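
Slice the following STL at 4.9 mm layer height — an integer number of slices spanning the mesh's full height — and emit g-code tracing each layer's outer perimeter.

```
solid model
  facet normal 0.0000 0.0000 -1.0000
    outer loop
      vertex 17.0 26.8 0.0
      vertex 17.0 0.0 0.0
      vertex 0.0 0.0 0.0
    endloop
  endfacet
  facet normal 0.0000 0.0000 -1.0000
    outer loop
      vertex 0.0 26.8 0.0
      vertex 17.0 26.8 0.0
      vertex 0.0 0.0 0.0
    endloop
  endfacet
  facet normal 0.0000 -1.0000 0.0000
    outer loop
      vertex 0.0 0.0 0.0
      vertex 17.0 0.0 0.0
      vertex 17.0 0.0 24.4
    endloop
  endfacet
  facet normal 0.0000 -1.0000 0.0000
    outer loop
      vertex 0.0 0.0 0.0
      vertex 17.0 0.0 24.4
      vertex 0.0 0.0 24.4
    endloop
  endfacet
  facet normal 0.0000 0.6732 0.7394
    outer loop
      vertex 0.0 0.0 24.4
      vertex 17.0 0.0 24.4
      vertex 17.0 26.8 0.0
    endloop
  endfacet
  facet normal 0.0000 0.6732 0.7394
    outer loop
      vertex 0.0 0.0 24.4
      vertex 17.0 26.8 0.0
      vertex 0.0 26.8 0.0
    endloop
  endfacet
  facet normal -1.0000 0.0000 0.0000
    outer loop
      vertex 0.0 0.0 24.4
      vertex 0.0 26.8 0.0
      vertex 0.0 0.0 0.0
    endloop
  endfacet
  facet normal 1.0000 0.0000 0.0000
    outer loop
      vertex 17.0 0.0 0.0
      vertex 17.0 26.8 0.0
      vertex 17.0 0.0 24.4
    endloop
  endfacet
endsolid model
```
; perimeter-only toolpath
G21 ; units = mm
G90 ; absolute positioning
G28 ; home
; layer 1
G0 Z4.9
G0 X0.0 Y0.0
G1 X17.0 Y0.0
G1 X17.0 Y21.4
G1 X0.0 Y21.4
G1 X0.0 Y0.0
; layer 2
G0 Z9.8
G0 X0.0 Y0.0
G1 X17.0 Y0.0
G1 X17.0 Y16.1
G1 X0.0 Y16.1
G1 X0.0 Y0.0
; layer 3
G0 Z14.6
G0 X0.0 Y0.0
G1 X17.0 Y0.0
G1 X17.0 Y10.7
G1 X0.0 Y10.7
G1 X0.0 Y0.0
; layer 4
G0 Z19.5
G0 X0.0 Y0.0
G1 X17.0 Y0.0
G1 X17.0 Y5.4
G1 X0.0 Y5.4
G1 X0.0 Y0.0
M2 ; end

The solid is a wedge (ramp): 17 × 26.8 mm base, rising to 24.4 mm along the y=0 edge and sloping linearly to z=0 at y=26.8. Slicing at Δz = 4.9 mm — 5 equal slices spanning the solid's height, so layer i sits at z = i·h/5 — gives 4 non-empty perimeters. Each is a 4-segment closed polygon; G0 lifts to the layer z and rapids to the start vertex, then G1 traces the edges. The cross-section shrinks linearly with z (the slice at the apex is degenerate and omitted).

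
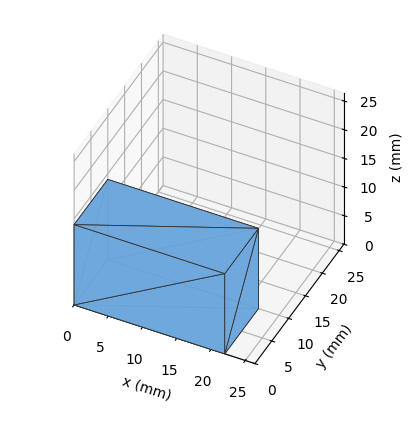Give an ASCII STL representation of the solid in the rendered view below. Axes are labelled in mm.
Reading the render: the shape is a rectangular box, roughly 22 × 10 mm footprint and 14 mm tall (dimensions read to the nearest mm from the axis ticks). For the STL, each face is triangulated and given an outward normal.

solid part
  facet normal 0.0000 0.0000 -1.0000
    outer loop
      vertex 22.000 10.000 0.000
      vertex 22.000 0.000 0.000
      vertex 0.000 0.000 0.000
    endloop
  endfacet
  facet normal 0.0000 0.0000 -1.0000
    outer loop
      vertex 0.000 10.000 0.000
      vertex 22.000 10.000 0.000
      vertex 0.000 0.000 0.000
    endloop
  endfacet
  facet normal 0.0000 0.0000 1.0000
    outer loop
      vertex 0.000 0.000 14.000
      vertex 22.000 0.000 14.000
      vertex 22.000 10.000 14.000
    endloop
  endfacet
  facet normal 0.0000 0.0000 1.0000
    outer loop
      vertex 0.000 0.000 14.000
      vertex 22.000 10.000 14.000
      vertex 0.000 10.000 14.000
    endloop
  endfacet
  facet normal 0.0000 -1.0000 0.0000
    outer loop
      vertex 0.000 0.000 0.000
      vertex 22.000 0.000 0.000
      vertex 22.000 0.000 14.000
    endloop
  endfacet
  facet normal 0.0000 -1.0000 0.0000
    outer loop
      vertex 0.000 0.000 0.000
      vertex 22.000 0.000 14.000
      vertex 0.000 0.000 14.000
    endloop
  endfacet
  facet normal 0.0000 1.0000 0.0000
    outer loop
      vertex 22.000 10.000 14.000
      vertex 22.000 10.000 0.000
      vertex 0.000 10.000 0.000
    endloop
  endfacet
  facet normal 0.0000 1.0000 0.0000
    outer loop
      vertex 0.000 10.000 14.000
      vertex 22.000 10.000 14.000
      vertex 0.000 10.000 0.000
    endloop
  endfacet
  facet normal -1.0000 0.0000 0.0000
    outer loop
      vertex 0.000 10.000 14.000
      vertex 0.000 10.000 0.000
      vertex 0.000 0.000 0.000
    endloop
  endfacet
  facet normal -1.0000 0.0000 0.0000
    outer loop
      vertex 0.000 0.000 14.000
      vertex 0.000 10.000 14.000
      vertex 0.000 0.000 0.000
    endloop
  endfacet
  facet normal 1.0000 0.0000 0.0000
    outer loop
      vertex 22.000 0.000 0.000
      vertex 22.000 10.000 0.000
      vertex 22.000 10.000 14.000
    endloop
  endfacet
  facet normal 1.0000 0.0000 0.0000
    outer loop
      vertex 22.000 0.000 0.000
      vertex 22.000 10.000 14.000
      vertex 22.000 0.000 14.000
    endloop
  endfacet
endsolid part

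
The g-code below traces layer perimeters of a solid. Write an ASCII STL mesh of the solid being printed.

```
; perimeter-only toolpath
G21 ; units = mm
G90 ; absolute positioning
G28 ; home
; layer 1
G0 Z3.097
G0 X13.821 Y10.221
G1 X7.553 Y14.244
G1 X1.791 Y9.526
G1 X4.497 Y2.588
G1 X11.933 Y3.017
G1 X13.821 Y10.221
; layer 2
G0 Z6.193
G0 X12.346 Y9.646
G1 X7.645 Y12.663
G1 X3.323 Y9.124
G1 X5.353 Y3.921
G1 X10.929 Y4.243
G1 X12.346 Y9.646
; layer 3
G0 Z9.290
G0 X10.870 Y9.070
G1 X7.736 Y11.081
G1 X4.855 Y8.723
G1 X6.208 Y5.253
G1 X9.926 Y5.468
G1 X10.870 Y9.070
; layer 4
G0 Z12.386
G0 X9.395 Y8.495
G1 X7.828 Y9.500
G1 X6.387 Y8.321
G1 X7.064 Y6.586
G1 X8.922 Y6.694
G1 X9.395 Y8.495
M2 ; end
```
solid part
  facet normal 0.0000 0.0000 -1.0000
    outer loop
      vertex 0.259 9.928 0.000
      vertex 7.462 15.825 0.000
      vertex 15.297 10.797 0.000
    endloop
  endfacet
  facet normal 0.0000 0.0000 -1.0000
    outer loop
      vertex 3.642 1.255 0.000
      vertex 0.259 9.928 0.000
      vertex 15.297 10.797 0.000
    endloop
  endfacet
  facet normal 0.0000 0.0000 -1.0000
    outer loop
      vertex 12.936 1.792 0.000
      vertex 3.642 1.255 0.000
      vertex 15.297 10.797 0.000
    endloop
  endfacet
  facet normal 0.4991 0.7777 0.3824
    outer loop
      vertex 15.297 10.797 0.000
      vertex 7.462 15.825 0.000
      vertex 7.919 7.919 15.483
    endloop
  endfacet
  facet normal -0.5853 0.7150 0.3824
    outer loop
      vertex 7.462 15.825 0.000
      vertex 0.259 9.928 0.000
      vertex 7.919 7.919 15.483
    endloop
  endfacet
  facet normal -0.8609 -0.3358 0.3823
    outer loop
      vertex 0.259 9.928 0.000
      vertex 3.642 1.255 0.000
      vertex 7.919 7.919 15.483
    endloop
  endfacet
  facet normal 0.0533 -0.9225 0.3823
    outer loop
      vertex 3.642 1.255 0.000
      vertex 12.936 1.792 0.000
      vertex 7.919 7.919 15.483
    endloop
  endfacet
  facet normal 0.8938 -0.2343 0.3824
    outer loop
      vertex 12.936 1.792 0.000
      vertex 15.297 10.797 0.000
      vertex 7.919 7.919 15.483
    endloop
  endfacet
endsolid part

The G0 Z moves step by Δz≈3.097 mm. The G1 loops shrink linearly with z, so the solid tapers from its base footprint up to z≈15.5. Closing with a flat bottom cap and the tapered top and triangulating gives 8 facets — a regular 5-sided pyramid, base circumscribed radius ≈ 7.92 mm, apex at z ≈ 15.5 mm.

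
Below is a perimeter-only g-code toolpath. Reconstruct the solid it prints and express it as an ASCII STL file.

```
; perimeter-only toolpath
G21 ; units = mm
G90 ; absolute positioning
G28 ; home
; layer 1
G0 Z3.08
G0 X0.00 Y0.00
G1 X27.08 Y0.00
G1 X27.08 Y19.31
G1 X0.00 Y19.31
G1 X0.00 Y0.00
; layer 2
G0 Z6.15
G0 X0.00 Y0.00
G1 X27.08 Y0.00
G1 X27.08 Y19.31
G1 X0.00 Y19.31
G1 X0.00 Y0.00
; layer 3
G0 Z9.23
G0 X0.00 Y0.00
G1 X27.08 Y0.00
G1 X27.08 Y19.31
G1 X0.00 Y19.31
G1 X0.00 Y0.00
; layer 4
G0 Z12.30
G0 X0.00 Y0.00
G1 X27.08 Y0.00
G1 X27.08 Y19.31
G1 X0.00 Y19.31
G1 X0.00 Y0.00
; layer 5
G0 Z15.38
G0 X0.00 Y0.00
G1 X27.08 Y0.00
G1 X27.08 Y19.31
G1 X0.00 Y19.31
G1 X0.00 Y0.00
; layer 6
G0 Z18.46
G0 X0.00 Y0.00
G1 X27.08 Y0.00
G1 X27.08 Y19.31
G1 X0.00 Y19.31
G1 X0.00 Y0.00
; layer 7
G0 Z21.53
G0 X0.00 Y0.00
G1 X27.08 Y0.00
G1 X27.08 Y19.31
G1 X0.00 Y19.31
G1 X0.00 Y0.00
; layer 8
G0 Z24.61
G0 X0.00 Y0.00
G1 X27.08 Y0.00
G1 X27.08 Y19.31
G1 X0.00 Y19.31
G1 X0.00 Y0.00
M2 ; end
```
solid part
  facet normal 0.0000 0.0000 -1.0000
    outer loop
      vertex 27.08 19.31 0.00
      vertex 27.08 0.00 0.00
      vertex 0.00 0.00 0.00
    endloop
  endfacet
  facet normal 0.0000 0.0000 -1.0000
    outer loop
      vertex 0.00 19.31 0.00
      vertex 27.08 19.31 0.00
      vertex 0.00 0.00 0.00
    endloop
  endfacet
  facet normal 0.0000 0.0000 1.0000
    outer loop
      vertex 0.00 0.00 24.61
      vertex 27.08 0.00 24.61
      vertex 27.08 19.31 24.61
    endloop
  endfacet
  facet normal 0.0000 0.0000 1.0000
    outer loop
      vertex 0.00 0.00 24.61
      vertex 27.08 19.31 24.61
      vertex 0.00 19.31 24.61
    endloop
  endfacet
  facet normal 0.0000 -1.0000 0.0000
    outer loop
      vertex 0.00 0.00 0.00
      vertex 27.08 0.00 0.00
      vertex 27.08 0.00 24.61
    endloop
  endfacet
  facet normal 0.0000 -1.0000 0.0000
    outer loop
      vertex 0.00 0.00 0.00
      vertex 27.08 0.00 24.61
      vertex 0.00 0.00 24.61
    endloop
  endfacet
  facet normal 0.0000 1.0000 0.0000
    outer loop
      vertex 27.08 19.31 24.61
      vertex 27.08 19.31 0.00
      vertex 0.00 19.31 0.00
    endloop
  endfacet
  facet normal 0.0000 1.0000 0.0000
    outer loop
      vertex 0.00 19.31 24.61
      vertex 27.08 19.31 24.61
      vertex 0.00 19.31 0.00
    endloop
  endfacet
  facet normal -1.0000 0.0000 0.0000
    outer loop
      vertex 0.00 19.31 24.61
      vertex 0.00 19.31 0.00
      vertex 0.00 0.00 0.00
    endloop
  endfacet
  facet normal -1.0000 0.0000 0.0000
    outer loop
      vertex 0.00 0.00 24.61
      vertex 0.00 19.31 24.61
      vertex 0.00 0.00 0.00
    endloop
  endfacet
  facet normal 1.0000 0.0000 0.0000
    outer loop
      vertex 27.08 0.00 0.00
      vertex 27.08 19.31 0.00
      vertex 27.08 19.31 24.61
    endloop
  endfacet
  facet normal 1.0000 0.0000 0.0000
    outer loop
      vertex 27.08 0.00 0.00
      vertex 27.08 19.31 24.61
      vertex 27.08 0.00 24.61
    endloop
  endfacet
endsolid part

The G0 Z moves step by Δz≈3.08 mm. Every layer's G1 loop is the same polygon, so the solid is a straight extrusion of it from z=0 to z≈24.6. Closing with flat bottom and top caps and triangulating gives 12 facets — a rectangular box, roughly 27.1 × 19.3 mm footprint and 24.6 mm tall.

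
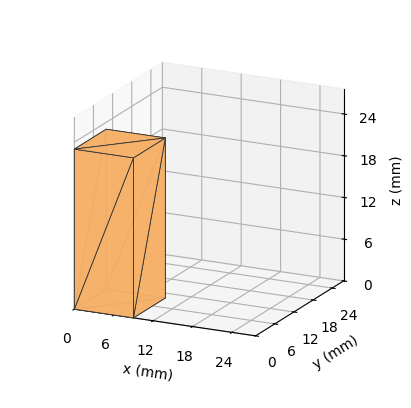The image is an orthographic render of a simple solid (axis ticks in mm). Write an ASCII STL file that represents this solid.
Reading the render: the shape is a rectangular box, roughly 9 × 10 mm footprint and 23 mm tall (dimensions read to the nearest mm from the axis ticks). For the STL, each face is triangulated and given an outward normal.

solid part
  facet normal 0.0000 0.0000 -1.0000
    outer loop
      vertex 9.0 10.0 0.0
      vertex 9.0 0.0 0.0
      vertex 0.0 0.0 0.0
    endloop
  endfacet
  facet normal 0.0000 0.0000 -1.0000
    outer loop
      vertex 0.0 10.0 0.0
      vertex 9.0 10.0 0.0
      vertex 0.0 0.0 0.0
    endloop
  endfacet
  facet normal 0.0000 0.0000 1.0000
    outer loop
      vertex 0.0 0.0 23.0
      vertex 9.0 0.0 23.0
      vertex 9.0 10.0 23.0
    endloop
  endfacet
  facet normal 0.0000 0.0000 1.0000
    outer loop
      vertex 0.0 0.0 23.0
      vertex 9.0 10.0 23.0
      vertex 0.0 10.0 23.0
    endloop
  endfacet
  facet normal 0.0000 -1.0000 0.0000
    outer loop
      vertex 0.0 0.0 0.0
      vertex 9.0 0.0 0.0
      vertex 9.0 0.0 23.0
    endloop
  endfacet
  facet normal 0.0000 -1.0000 0.0000
    outer loop
      vertex 0.0 0.0 0.0
      vertex 9.0 0.0 23.0
      vertex 0.0 0.0 23.0
    endloop
  endfacet
  facet normal 0.0000 1.0000 0.0000
    outer loop
      vertex 9.0 10.0 23.0
      vertex 9.0 10.0 0.0
      vertex 0.0 10.0 0.0
    endloop
  endfacet
  facet normal 0.0000 1.0000 0.0000
    outer loop
      vertex 0.0 10.0 23.0
      vertex 9.0 10.0 23.0
      vertex 0.0 10.0 0.0
    endloop
  endfacet
  facet normal -1.0000 0.0000 0.0000
    outer loop
      vertex 0.0 10.0 23.0
      vertex 0.0 10.0 0.0
      vertex 0.0 0.0 0.0
    endloop
  endfacet
  facet normal -1.0000 0.0000 0.0000
    outer loop
      vertex 0.0 0.0 23.0
      vertex 0.0 10.0 23.0
      vertex 0.0 0.0 0.0
    endloop
  endfacet
  facet normal 1.0000 0.0000 0.0000
    outer loop
      vertex 9.0 0.0 0.0
      vertex 9.0 10.0 0.0
      vertex 9.0 10.0 23.0
    endloop
  endfacet
  facet normal 1.0000 0.0000 0.0000
    outer loop
      vertex 9.0 0.0 0.0
      vertex 9.0 10.0 23.0
      vertex 9.0 0.0 23.0
    endloop
  endfacet
endsolid part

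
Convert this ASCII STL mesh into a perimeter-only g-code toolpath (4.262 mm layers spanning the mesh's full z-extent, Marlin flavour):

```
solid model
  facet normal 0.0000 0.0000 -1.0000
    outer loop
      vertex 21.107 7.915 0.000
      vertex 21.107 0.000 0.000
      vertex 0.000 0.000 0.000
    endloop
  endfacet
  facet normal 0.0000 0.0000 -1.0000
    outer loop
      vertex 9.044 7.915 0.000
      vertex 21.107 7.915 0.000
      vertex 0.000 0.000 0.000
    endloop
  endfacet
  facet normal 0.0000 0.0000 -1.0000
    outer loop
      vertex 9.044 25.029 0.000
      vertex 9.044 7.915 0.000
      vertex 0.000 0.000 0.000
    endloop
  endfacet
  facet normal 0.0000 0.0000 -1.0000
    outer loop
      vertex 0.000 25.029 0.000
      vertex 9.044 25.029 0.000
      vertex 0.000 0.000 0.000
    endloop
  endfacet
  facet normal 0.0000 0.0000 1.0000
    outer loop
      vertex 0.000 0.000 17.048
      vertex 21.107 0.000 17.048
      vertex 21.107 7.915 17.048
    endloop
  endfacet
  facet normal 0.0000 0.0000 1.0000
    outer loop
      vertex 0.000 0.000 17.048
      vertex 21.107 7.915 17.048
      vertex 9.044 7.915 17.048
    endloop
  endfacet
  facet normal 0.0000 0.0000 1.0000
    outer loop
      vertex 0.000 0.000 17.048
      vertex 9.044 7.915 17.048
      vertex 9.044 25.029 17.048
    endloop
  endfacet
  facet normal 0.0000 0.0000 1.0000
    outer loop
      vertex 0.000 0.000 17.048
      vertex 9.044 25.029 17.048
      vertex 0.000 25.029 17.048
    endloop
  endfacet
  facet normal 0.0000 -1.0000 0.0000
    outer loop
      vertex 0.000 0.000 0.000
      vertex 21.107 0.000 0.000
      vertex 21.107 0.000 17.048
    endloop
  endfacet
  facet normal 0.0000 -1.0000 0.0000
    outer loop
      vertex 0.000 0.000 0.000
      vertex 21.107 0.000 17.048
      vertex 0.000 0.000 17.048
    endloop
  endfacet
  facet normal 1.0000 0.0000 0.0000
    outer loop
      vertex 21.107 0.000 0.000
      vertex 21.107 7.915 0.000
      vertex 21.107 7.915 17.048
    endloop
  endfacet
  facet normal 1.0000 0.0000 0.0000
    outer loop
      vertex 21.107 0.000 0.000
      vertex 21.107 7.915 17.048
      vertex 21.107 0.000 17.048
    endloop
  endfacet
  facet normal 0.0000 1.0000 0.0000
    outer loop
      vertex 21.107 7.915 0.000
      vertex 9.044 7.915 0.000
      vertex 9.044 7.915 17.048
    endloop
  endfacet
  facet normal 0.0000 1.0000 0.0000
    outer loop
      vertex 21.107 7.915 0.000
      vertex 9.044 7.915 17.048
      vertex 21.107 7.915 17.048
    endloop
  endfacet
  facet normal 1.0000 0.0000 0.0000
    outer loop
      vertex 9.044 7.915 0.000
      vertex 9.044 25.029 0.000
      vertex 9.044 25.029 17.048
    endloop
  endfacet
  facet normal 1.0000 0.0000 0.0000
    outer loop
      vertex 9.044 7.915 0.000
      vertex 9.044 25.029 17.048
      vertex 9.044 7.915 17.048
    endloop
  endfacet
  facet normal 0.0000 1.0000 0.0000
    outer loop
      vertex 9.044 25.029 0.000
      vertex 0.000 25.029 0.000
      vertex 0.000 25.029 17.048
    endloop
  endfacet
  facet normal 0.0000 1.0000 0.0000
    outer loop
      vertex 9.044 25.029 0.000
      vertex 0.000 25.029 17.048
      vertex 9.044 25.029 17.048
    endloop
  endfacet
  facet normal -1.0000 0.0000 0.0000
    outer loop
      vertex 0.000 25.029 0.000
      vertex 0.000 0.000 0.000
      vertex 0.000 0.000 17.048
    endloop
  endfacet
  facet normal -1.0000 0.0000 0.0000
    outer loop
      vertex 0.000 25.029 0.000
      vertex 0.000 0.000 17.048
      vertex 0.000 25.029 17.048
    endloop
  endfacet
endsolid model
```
; perimeter-only toolpath
G21 ; units = mm
G90 ; absolute positioning
G28 ; home
; layer 1
G0 Z4.262
G0 X0.000 Y0.000
G1 X21.107 Y0.000
G1 X21.107 Y7.915
G1 X9.044 Y7.915
G1 X9.044 Y25.029
G1 X0.000 Y25.029
G1 X0.000 Y0.000
; layer 2
G0 Z8.524
G0 X0.000 Y0.000
G1 X21.107 Y0.000
G1 X21.107 Y7.915
G1 X9.044 Y7.915
G1 X9.044 Y25.029
G1 X0.000 Y25.029
G1 X0.000 Y0.000
; layer 3
G0 Z12.786
G0 X0.000 Y0.000
G1 X21.107 Y0.000
G1 X21.107 Y7.915
G1 X9.044 Y7.915
G1 X9.044 Y25.029
G1 X0.000 Y25.029
G1 X0.000 Y0.000
; layer 4
G0 Z17.048
G0 X0.000 Y0.000
G1 X21.107 Y0.000
G1 X21.107 Y7.915
G1 X9.044 Y7.915
G1 X9.044 Y25.029
G1 X0.000 Y25.029
G1 X0.000 Y0.000
M2 ; end

The solid is an L-shaped prism: outer 21.1 × 25 mm, arm thicknesses ≈ 7.92 mm (horizontal) and 9.04 mm (vertical), extruded 17 mm in z. Slicing at Δz = 4.262 mm — 4 equal slices spanning the solid's height, so layer i sits at z = i·h/4 — gives 4 non-empty perimeters. Each is a 6-segment closed polygon; G0 lifts to the layer z and rapids to the start vertex, then G1 traces the edges.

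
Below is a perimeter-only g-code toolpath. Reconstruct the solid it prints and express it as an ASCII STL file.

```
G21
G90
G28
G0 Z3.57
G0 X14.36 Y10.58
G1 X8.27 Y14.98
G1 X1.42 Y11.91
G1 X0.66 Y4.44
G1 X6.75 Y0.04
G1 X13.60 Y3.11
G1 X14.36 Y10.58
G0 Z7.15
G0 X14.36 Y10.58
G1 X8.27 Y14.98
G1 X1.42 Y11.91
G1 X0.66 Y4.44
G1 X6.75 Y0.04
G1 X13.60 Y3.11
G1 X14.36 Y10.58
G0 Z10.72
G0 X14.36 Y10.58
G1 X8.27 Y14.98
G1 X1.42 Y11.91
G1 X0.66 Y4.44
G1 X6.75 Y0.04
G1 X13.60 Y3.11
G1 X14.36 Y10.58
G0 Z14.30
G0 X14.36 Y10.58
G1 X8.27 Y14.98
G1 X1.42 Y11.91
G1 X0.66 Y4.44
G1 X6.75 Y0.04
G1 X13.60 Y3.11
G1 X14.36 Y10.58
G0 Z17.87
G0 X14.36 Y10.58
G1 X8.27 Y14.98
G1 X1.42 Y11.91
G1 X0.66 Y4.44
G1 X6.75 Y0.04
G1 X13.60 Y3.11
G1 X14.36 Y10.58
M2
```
solid part
  facet normal 0.0000 0.0000 -1.0000
    outer loop
      vertex 1.42 11.91 0.00
      vertex 8.27 14.98 0.00
      vertex 14.36 10.58 0.00
    endloop
  endfacet
  facet normal 0.0000 0.0000 -1.0000
    outer loop
      vertex 0.66 4.44 0.00
      vertex 1.42 11.91 0.00
      vertex 14.36 10.58 0.00
    endloop
  endfacet
  facet normal 0.0000 0.0000 -1.0000
    outer loop
      vertex 6.75 0.04 0.00
      vertex 0.66 4.44 0.00
      vertex 14.36 10.58 0.00
    endloop
  endfacet
  facet normal 0.0000 0.0000 -1.0000
    outer loop
      vertex 13.60 3.11 0.00
      vertex 6.75 0.04 0.00
      vertex 14.36 10.58 0.00
    endloop
  endfacet
  facet normal 0.0000 0.0000 1.0000
    outer loop
      vertex 14.36 10.58 17.87
      vertex 8.27 14.98 17.87
      vertex 1.42 11.91 17.87
    endloop
  endfacet
  facet normal 0.0000 0.0000 1.0000
    outer loop
      vertex 14.36 10.58 17.87
      vertex 1.42 11.91 17.87
      vertex 0.66 4.44 17.87
    endloop
  endfacet
  facet normal 0.0000 0.0000 1.0000
    outer loop
      vertex 14.36 10.58 17.87
      vertex 0.66 4.44 17.87
      vertex 6.75 0.04 17.87
    endloop
  endfacet
  facet normal 0.0000 0.0000 1.0000
    outer loop
      vertex 14.36 10.58 17.87
      vertex 6.75 0.04 17.87
      vertex 13.60 3.11 17.87
    endloop
  endfacet
  facet normal 0.5856 0.8106 0.0000
    outer loop
      vertex 14.36 10.58 0.00
      vertex 8.27 14.98 0.00
      vertex 8.27 14.98 17.87
    endloop
  endfacet
  facet normal 0.5856 0.8106 0.0000
    outer loop
      vertex 14.36 10.58 0.00
      vertex 8.27 14.98 17.87
      vertex 14.36 10.58 17.87
    endloop
  endfacet
  facet normal -0.4090 0.9125 0.0000
    outer loop
      vertex 8.27 14.98 0.00
      vertex 1.42 11.91 0.00
      vertex 1.42 11.91 17.87
    endloop
  endfacet
  facet normal -0.4090 0.9125 0.0000
    outer loop
      vertex 8.27 14.98 0.00
      vertex 1.42 11.91 17.87
      vertex 8.27 14.98 17.87
    endloop
  endfacet
  facet normal -0.9949 0.1012 0.0000
    outer loop
      vertex 1.42 11.91 0.00
      vertex 0.66 4.44 0.00
      vertex 0.66 4.44 17.87
    endloop
  endfacet
  facet normal -0.9949 0.1012 0.0000
    outer loop
      vertex 1.42 11.91 0.00
      vertex 0.66 4.44 17.87
      vertex 1.42 11.91 17.87
    endloop
  endfacet
  facet normal -0.5856 -0.8106 0.0000
    outer loop
      vertex 0.66 4.44 0.00
      vertex 6.75 0.04 0.00
      vertex 6.75 0.04 17.87
    endloop
  endfacet
  facet normal -0.5856 -0.8106 0.0000
    outer loop
      vertex 0.66 4.44 0.00
      vertex 6.75 0.04 17.87
      vertex 0.66 4.44 17.87
    endloop
  endfacet
  facet normal 0.4090 -0.9125 0.0000
    outer loop
      vertex 6.75 0.04 0.00
      vertex 13.60 3.11 0.00
      vertex 13.60 3.11 17.87
    endloop
  endfacet
  facet normal 0.4090 -0.9125 0.0000
    outer loop
      vertex 6.75 0.04 0.00
      vertex 13.60 3.11 17.87
      vertex 6.75 0.04 17.87
    endloop
  endfacet
  facet normal 0.9949 -0.1012 0.0000
    outer loop
      vertex 13.60 3.11 0.00
      vertex 14.36 10.58 0.00
      vertex 14.36 10.58 17.87
    endloop
  endfacet
  facet normal 0.9949 -0.1012 0.0000
    outer loop
      vertex 13.60 3.11 0.00
      vertex 14.36 10.58 17.87
      vertex 13.60 3.11 17.87
    endloop
  endfacet
endsolid part

The G0 Z moves step by Δz≈3.57 mm. Every layer's G1 loop is the same polygon, so the solid is a straight extrusion of it from z=0 to z≈17.9. Closing with flat bottom and top caps and triangulating gives 20 facets — a regular 6-sided prism (a cylinder approximated with 6 flat sides), circumscribed radius ≈ 7.51 mm, height ≈ 17.9 mm.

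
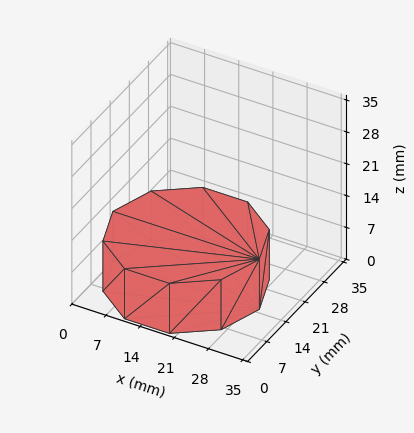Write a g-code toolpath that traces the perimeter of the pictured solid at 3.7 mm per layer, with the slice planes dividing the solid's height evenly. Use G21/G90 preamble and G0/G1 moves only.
Reading the render: the shape is a regular 10-sided prism (a cylinder approximated with 10 flat sides), circumscribed radius ≈ 15 mm, height ≈ 11 mm (dimensions read to the nearest mm from the axis ticks). For the g-code, the solid's height is divided into equal slices at the stated Δz and each level perimeter traced with G1 moves after a G0 lift.

; perimeter-only toolpath
G21 ; units = mm
G90 ; absolute positioning
G28 ; home
; layer 1
G0 Z3.7
G0 X30.0 Y15.0
G1 X27.1 Y23.8
G1 X19.6 Y29.3
G1 X10.4 Y29.3
G1 X2.9 Y23.8
G1 X0.0 Y15.0
G1 X2.9 Y6.2
G1 X10.4 Y0.7
G1 X19.6 Y0.7
G1 X27.1 Y6.2
G1 X30.0 Y15.0
; layer 2
G0 Z7.3
G0 X30.0 Y15.0
G1 X27.1 Y23.8
G1 X19.6 Y29.3
G1 X10.4 Y29.3
G1 X2.9 Y23.8
G1 X0.0 Y15.0
G1 X2.9 Y6.2
G1 X10.4 Y0.7
G1 X19.6 Y0.7
G1 X27.1 Y6.2
G1 X30.0 Y15.0
; layer 3
G0 Z11.0
G0 X30.0 Y15.0
G1 X27.1 Y23.8
G1 X19.6 Y29.3
G1 X10.4 Y29.3
G1 X2.9 Y23.8
G1 X0.0 Y15.0
G1 X2.9 Y6.2
G1 X10.4 Y0.7
G1 X19.6 Y0.7
G1 X27.1 Y6.2
G1 X30.0 Y15.0
M2 ; end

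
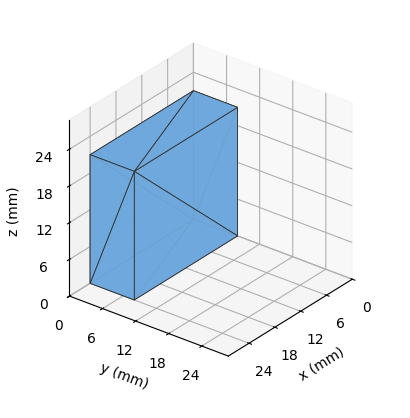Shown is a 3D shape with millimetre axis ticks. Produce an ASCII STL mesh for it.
Reading the render: the shape is a rectangular box, roughly 24 × 8 mm footprint and 21 mm tall (dimensions read to the nearest mm from the axis ticks). For the STL, each face is triangulated and given an outward normal.

solid part
  facet normal 0.0000 0.0000 -1.0000
    outer loop
      vertex 24.00 8.00 0.00
      vertex 24.00 0.00 0.00
      vertex 0.00 0.00 0.00
    endloop
  endfacet
  facet normal 0.0000 0.0000 -1.0000
    outer loop
      vertex 0.00 8.00 0.00
      vertex 24.00 8.00 0.00
      vertex 0.00 0.00 0.00
    endloop
  endfacet
  facet normal 0.0000 0.0000 1.0000
    outer loop
      vertex 0.00 0.00 21.00
      vertex 24.00 0.00 21.00
      vertex 24.00 8.00 21.00
    endloop
  endfacet
  facet normal 0.0000 0.0000 1.0000
    outer loop
      vertex 0.00 0.00 21.00
      vertex 24.00 8.00 21.00
      vertex 0.00 8.00 21.00
    endloop
  endfacet
  facet normal 0.0000 -1.0000 0.0000
    outer loop
      vertex 0.00 0.00 0.00
      vertex 24.00 0.00 0.00
      vertex 24.00 0.00 21.00
    endloop
  endfacet
  facet normal 0.0000 -1.0000 0.0000
    outer loop
      vertex 0.00 0.00 0.00
      vertex 24.00 0.00 21.00
      vertex 0.00 0.00 21.00
    endloop
  endfacet
  facet normal 0.0000 1.0000 0.0000
    outer loop
      vertex 24.00 8.00 21.00
      vertex 24.00 8.00 0.00
      vertex 0.00 8.00 0.00
    endloop
  endfacet
  facet normal 0.0000 1.0000 0.0000
    outer loop
      vertex 0.00 8.00 21.00
      vertex 24.00 8.00 21.00
      vertex 0.00 8.00 0.00
    endloop
  endfacet
  facet normal -1.0000 0.0000 0.0000
    outer loop
      vertex 0.00 8.00 21.00
      vertex 0.00 8.00 0.00
      vertex 0.00 0.00 0.00
    endloop
  endfacet
  facet normal -1.0000 0.0000 0.0000
    outer loop
      vertex 0.00 0.00 21.00
      vertex 0.00 8.00 21.00
      vertex 0.00 0.00 0.00
    endloop
  endfacet
  facet normal 1.0000 0.0000 0.0000
    outer loop
      vertex 24.00 0.00 0.00
      vertex 24.00 8.00 0.00
      vertex 24.00 8.00 21.00
    endloop
  endfacet
  facet normal 1.0000 0.0000 0.0000
    outer loop
      vertex 24.00 0.00 0.00
      vertex 24.00 8.00 21.00
      vertex 24.00 0.00 21.00
    endloop
  endfacet
endsolid part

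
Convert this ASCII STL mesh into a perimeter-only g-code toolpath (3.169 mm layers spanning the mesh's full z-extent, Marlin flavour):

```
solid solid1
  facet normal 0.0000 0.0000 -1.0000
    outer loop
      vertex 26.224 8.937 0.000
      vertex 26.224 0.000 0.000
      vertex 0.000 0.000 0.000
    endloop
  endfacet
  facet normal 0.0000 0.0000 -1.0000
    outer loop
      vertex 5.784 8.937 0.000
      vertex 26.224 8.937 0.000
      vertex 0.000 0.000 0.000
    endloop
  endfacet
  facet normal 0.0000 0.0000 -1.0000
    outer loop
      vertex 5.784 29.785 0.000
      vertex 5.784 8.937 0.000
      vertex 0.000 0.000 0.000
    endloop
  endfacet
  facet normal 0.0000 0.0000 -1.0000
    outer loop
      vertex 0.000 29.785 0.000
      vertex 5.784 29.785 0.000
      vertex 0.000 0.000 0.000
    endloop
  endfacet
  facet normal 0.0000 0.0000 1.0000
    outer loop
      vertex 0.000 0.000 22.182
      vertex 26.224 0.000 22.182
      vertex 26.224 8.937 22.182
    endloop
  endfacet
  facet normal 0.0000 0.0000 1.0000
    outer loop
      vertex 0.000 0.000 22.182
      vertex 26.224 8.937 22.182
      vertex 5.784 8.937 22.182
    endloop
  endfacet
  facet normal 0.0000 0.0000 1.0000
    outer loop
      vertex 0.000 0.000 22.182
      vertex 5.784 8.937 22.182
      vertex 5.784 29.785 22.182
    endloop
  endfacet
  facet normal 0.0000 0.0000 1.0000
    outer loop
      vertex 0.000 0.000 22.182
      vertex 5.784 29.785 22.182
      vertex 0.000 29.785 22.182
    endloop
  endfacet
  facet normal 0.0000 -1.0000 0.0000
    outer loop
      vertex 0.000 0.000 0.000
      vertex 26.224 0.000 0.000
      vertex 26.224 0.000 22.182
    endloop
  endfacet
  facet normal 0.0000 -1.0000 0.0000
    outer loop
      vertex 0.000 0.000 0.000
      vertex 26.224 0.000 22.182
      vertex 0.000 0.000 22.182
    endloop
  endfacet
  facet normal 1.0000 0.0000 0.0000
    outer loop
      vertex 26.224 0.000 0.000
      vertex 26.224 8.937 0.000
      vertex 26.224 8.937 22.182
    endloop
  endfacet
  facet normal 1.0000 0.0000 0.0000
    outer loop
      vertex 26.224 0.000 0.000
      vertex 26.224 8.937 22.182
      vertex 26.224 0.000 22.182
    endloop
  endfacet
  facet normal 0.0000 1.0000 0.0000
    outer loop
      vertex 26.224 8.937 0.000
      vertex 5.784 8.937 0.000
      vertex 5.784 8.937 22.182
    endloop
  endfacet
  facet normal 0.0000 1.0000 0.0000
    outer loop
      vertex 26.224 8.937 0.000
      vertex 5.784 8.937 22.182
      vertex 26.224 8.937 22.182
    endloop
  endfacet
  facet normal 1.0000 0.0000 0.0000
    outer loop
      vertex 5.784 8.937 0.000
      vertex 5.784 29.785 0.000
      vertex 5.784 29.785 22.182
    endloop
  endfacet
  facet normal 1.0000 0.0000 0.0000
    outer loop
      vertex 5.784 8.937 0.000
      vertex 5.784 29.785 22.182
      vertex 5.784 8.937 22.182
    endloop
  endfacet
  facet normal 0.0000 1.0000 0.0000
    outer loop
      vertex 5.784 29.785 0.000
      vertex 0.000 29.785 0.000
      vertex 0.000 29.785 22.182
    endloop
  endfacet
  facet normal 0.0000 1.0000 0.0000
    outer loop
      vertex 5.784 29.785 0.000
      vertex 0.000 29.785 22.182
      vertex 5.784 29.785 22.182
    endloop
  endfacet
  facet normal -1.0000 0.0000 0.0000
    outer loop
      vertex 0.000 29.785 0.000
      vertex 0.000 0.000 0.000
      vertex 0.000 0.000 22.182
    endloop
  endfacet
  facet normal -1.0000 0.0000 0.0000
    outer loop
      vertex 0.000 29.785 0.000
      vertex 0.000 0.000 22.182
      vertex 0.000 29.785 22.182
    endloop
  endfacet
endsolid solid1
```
; perimeter-only toolpath
G21 ; units = mm
G90 ; absolute positioning
G28 ; home
; layer 1
G0 Z3.169
G0 X0.000 Y0.000
G1 X26.224 Y0.000
G1 X26.224 Y8.937
G1 X5.784 Y8.937
G1 X5.784 Y29.785
G1 X0.000 Y29.785
G1 X0.000 Y0.000
; layer 2
G0 Z6.338
G0 X0.000 Y0.000
G1 X26.224 Y0.000
G1 X26.224 Y8.937
G1 X5.784 Y8.937
G1 X5.784 Y29.785
G1 X0.000 Y29.785
G1 X0.000 Y0.000
; layer 3
G0 Z9.507
G0 X0.000 Y0.000
G1 X26.224 Y0.000
G1 X26.224 Y8.937
G1 X5.784 Y8.937
G1 X5.784 Y29.785
G1 X0.000 Y29.785
G1 X0.000 Y0.000
; layer 4
G0 Z12.675
G0 X0.000 Y0.000
G1 X26.224 Y0.000
G1 X26.224 Y8.937
G1 X5.784 Y8.937
G1 X5.784 Y29.785
G1 X0.000 Y29.785
G1 X0.000 Y0.000
; layer 5
G0 Z15.844
G0 X0.000 Y0.000
G1 X26.224 Y0.000
G1 X26.224 Y8.937
G1 X5.784 Y8.937
G1 X5.784 Y29.785
G1 X0.000 Y29.785
G1 X0.000 Y0.000
; layer 6
G0 Z19.013
G0 X0.000 Y0.000
G1 X26.224 Y0.000
G1 X26.224 Y8.937
G1 X5.784 Y8.937
G1 X5.784 Y29.785
G1 X0.000 Y29.785
G1 X0.000 Y0.000
; layer 7
G0 Z22.182
G0 X0.000 Y0.000
G1 X26.224 Y0.000
G1 X26.224 Y8.937
G1 X5.784 Y8.937
G1 X5.784 Y29.785
G1 X0.000 Y29.785
G1 X0.000 Y0.000
M2 ; end

The solid is an L-shaped prism: outer 26.2 × 29.8 mm, arm thicknesses ≈ 8.94 mm (horizontal) and 5.78 mm (vertical), extruded 22.2 mm in z. Slicing at Δz = 3.169 mm — 7 equal slices spanning the solid's height, so layer i sits at z = i·h/7 — gives 7 non-empty perimeters. Each is a 6-segment closed polygon; G0 lifts to the layer z and rapids to the start vertex, then G1 traces the edges.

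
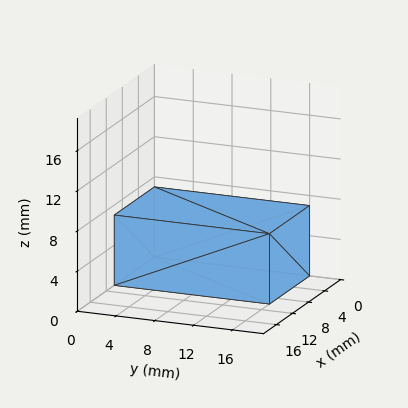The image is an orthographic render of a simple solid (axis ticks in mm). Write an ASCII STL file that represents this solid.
Reading the render: the shape is a rectangular box, roughly 10 × 16 mm footprint and 7 mm tall (dimensions read to the nearest mm from the axis ticks). For the STL, each face is triangulated and given an outward normal.

solid part
  facet normal 0.0000 0.0000 -1.0000
    outer loop
      vertex 10.00 16.00 0.00
      vertex 10.00 0.00 0.00
      vertex 0.00 0.00 0.00
    endloop
  endfacet
  facet normal 0.0000 0.0000 -1.0000
    outer loop
      vertex 0.00 16.00 0.00
      vertex 10.00 16.00 0.00
      vertex 0.00 0.00 0.00
    endloop
  endfacet
  facet normal 0.0000 0.0000 1.0000
    outer loop
      vertex 0.00 0.00 7.00
      vertex 10.00 0.00 7.00
      vertex 10.00 16.00 7.00
    endloop
  endfacet
  facet normal 0.0000 0.0000 1.0000
    outer loop
      vertex 0.00 0.00 7.00
      vertex 10.00 16.00 7.00
      vertex 0.00 16.00 7.00
    endloop
  endfacet
  facet normal 0.0000 -1.0000 0.0000
    outer loop
      vertex 0.00 0.00 0.00
      vertex 10.00 0.00 0.00
      vertex 10.00 0.00 7.00
    endloop
  endfacet
  facet normal 0.0000 -1.0000 0.0000
    outer loop
      vertex 0.00 0.00 0.00
      vertex 10.00 0.00 7.00
      vertex 0.00 0.00 7.00
    endloop
  endfacet
  facet normal 0.0000 1.0000 0.0000
    outer loop
      vertex 10.00 16.00 7.00
      vertex 10.00 16.00 0.00
      vertex 0.00 16.00 0.00
    endloop
  endfacet
  facet normal 0.0000 1.0000 0.0000
    outer loop
      vertex 0.00 16.00 7.00
      vertex 10.00 16.00 7.00
      vertex 0.00 16.00 0.00
    endloop
  endfacet
  facet normal -1.0000 0.0000 0.0000
    outer loop
      vertex 0.00 16.00 7.00
      vertex 0.00 16.00 0.00
      vertex 0.00 0.00 0.00
    endloop
  endfacet
  facet normal -1.0000 0.0000 0.0000
    outer loop
      vertex 0.00 0.00 7.00
      vertex 0.00 16.00 7.00
      vertex 0.00 0.00 0.00
    endloop
  endfacet
  facet normal 1.0000 0.0000 0.0000
    outer loop
      vertex 10.00 0.00 0.00
      vertex 10.00 16.00 0.00
      vertex 10.00 16.00 7.00
    endloop
  endfacet
  facet normal 1.0000 0.0000 0.0000
    outer loop
      vertex 10.00 0.00 0.00
      vertex 10.00 16.00 7.00
      vertex 10.00 0.00 7.00
    endloop
  endfacet
endsolid part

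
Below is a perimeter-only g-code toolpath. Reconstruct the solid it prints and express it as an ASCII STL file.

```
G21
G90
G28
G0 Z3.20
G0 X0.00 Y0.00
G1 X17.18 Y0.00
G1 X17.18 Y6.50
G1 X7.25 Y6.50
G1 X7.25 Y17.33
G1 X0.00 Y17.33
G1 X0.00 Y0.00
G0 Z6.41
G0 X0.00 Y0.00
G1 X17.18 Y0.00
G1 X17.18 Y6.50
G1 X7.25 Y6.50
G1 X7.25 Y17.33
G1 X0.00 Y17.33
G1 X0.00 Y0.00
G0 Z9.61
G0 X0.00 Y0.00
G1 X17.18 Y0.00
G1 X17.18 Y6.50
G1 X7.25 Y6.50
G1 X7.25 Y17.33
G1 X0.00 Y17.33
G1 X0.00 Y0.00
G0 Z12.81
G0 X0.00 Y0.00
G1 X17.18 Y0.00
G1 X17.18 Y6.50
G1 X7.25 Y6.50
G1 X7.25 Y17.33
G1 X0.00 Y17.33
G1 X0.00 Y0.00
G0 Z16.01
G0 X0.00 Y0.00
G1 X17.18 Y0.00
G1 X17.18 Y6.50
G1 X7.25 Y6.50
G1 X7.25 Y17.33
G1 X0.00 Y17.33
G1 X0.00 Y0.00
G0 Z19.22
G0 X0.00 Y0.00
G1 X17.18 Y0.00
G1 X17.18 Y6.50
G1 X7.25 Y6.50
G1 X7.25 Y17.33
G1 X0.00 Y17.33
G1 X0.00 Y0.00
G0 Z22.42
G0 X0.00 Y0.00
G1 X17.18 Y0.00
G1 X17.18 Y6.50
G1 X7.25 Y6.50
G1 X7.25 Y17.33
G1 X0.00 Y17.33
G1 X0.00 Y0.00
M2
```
solid part
  facet normal 0.0000 0.0000 -1.0000
    outer loop
      vertex 17.18 6.50 0.00
      vertex 17.18 0.00 0.00
      vertex 0.00 0.00 0.00
    endloop
  endfacet
  facet normal 0.0000 0.0000 -1.0000
    outer loop
      vertex 7.25 6.50 0.00
      vertex 17.18 6.50 0.00
      vertex 0.00 0.00 0.00
    endloop
  endfacet
  facet normal 0.0000 0.0000 -1.0000
    outer loop
      vertex 7.25 17.33 0.00
      vertex 7.25 6.50 0.00
      vertex 0.00 0.00 0.00
    endloop
  endfacet
  facet normal 0.0000 0.0000 -1.0000
    outer loop
      vertex 0.00 17.33 0.00
      vertex 7.25 17.33 0.00
      vertex 0.00 0.00 0.00
    endloop
  endfacet
  facet normal 0.0000 0.0000 1.0000
    outer loop
      vertex 0.00 0.00 22.42
      vertex 17.18 0.00 22.42
      vertex 17.18 6.50 22.42
    endloop
  endfacet
  facet normal 0.0000 0.0000 1.0000
    outer loop
      vertex 0.00 0.00 22.42
      vertex 17.18 6.50 22.42
      vertex 7.25 6.50 22.42
    endloop
  endfacet
  facet normal 0.0000 0.0000 1.0000
    outer loop
      vertex 0.00 0.00 22.42
      vertex 7.25 6.50 22.42
      vertex 7.25 17.33 22.42
    endloop
  endfacet
  facet normal 0.0000 0.0000 1.0000
    outer loop
      vertex 0.00 0.00 22.42
      vertex 7.25 17.33 22.42
      vertex 0.00 17.33 22.42
    endloop
  endfacet
  facet normal 0.0000 -1.0000 0.0000
    outer loop
      vertex 0.00 0.00 0.00
      vertex 17.18 0.00 0.00
      vertex 17.18 0.00 22.42
    endloop
  endfacet
  facet normal 0.0000 -1.0000 0.0000
    outer loop
      vertex 0.00 0.00 0.00
      vertex 17.18 0.00 22.42
      vertex 0.00 0.00 22.42
    endloop
  endfacet
  facet normal 1.0000 0.0000 0.0000
    outer loop
      vertex 17.18 0.00 0.00
      vertex 17.18 6.50 0.00
      vertex 17.18 6.50 22.42
    endloop
  endfacet
  facet normal 1.0000 0.0000 0.0000
    outer loop
      vertex 17.18 0.00 0.00
      vertex 17.18 6.50 22.42
      vertex 17.18 0.00 22.42
    endloop
  endfacet
  facet normal 0.0000 1.0000 0.0000
    outer loop
      vertex 17.18 6.50 0.00
      vertex 7.25 6.50 0.00
      vertex 7.25 6.50 22.42
    endloop
  endfacet
  facet normal 0.0000 1.0000 0.0000
    outer loop
      vertex 17.18 6.50 0.00
      vertex 7.25 6.50 22.42
      vertex 17.18 6.50 22.42
    endloop
  endfacet
  facet normal 1.0000 0.0000 0.0000
    outer loop
      vertex 7.25 6.50 0.00
      vertex 7.25 17.33 0.00
      vertex 7.25 17.33 22.42
    endloop
  endfacet
  facet normal 1.0000 0.0000 0.0000
    outer loop
      vertex 7.25 6.50 0.00
      vertex 7.25 17.33 22.42
      vertex 7.25 6.50 22.42
    endloop
  endfacet
  facet normal 0.0000 1.0000 0.0000
    outer loop
      vertex 7.25 17.33 0.00
      vertex 0.00 17.33 0.00
      vertex 0.00 17.33 22.42
    endloop
  endfacet
  facet normal 0.0000 1.0000 0.0000
    outer loop
      vertex 7.25 17.33 0.00
      vertex 0.00 17.33 22.42
      vertex 7.25 17.33 22.42
    endloop
  endfacet
  facet normal -1.0000 0.0000 0.0000
    outer loop
      vertex 0.00 17.33 0.00
      vertex 0.00 0.00 0.00
      vertex 0.00 0.00 22.42
    endloop
  endfacet
  facet normal -1.0000 0.0000 0.0000
    outer loop
      vertex 0.00 17.33 0.00
      vertex 0.00 0.00 22.42
      vertex 0.00 17.33 22.42
    endloop
  endfacet
endsolid part

The G0 Z moves step by Δz≈3.20 mm. Every layer's G1 loop is the same polygon, so the solid is a straight extrusion of it from z=0 to z≈22.4. Closing with flat bottom and top caps and triangulating gives 20 facets — an L-shaped prism: outer 17.2 × 17.3 mm, arm thicknesses ≈ 6.5 mm (horizontal) and 7.25 mm (vertical), extruded 22.4 mm in z.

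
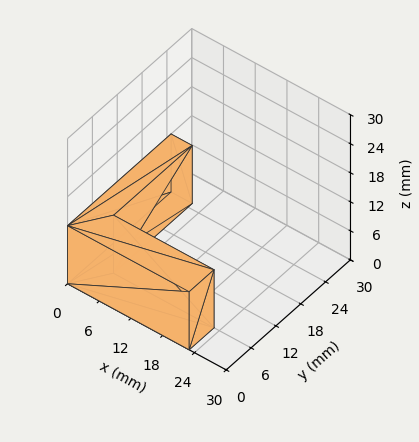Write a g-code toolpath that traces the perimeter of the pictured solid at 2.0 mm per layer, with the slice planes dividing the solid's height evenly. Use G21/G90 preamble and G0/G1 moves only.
Reading the render: the shape is an L-shaped prism: outer 23 × 25 mm, arm thicknesses ≈ 6 mm (horizontal) and 4 mm (vertical), extruded 12 mm in z (dimensions read to the nearest mm from the axis ticks). For the g-code, the solid's height is divided into equal slices at the stated Δz and each level perimeter traced with G1 moves after a G0 lift.

; perimeter-only toolpath
G21 ; units = mm
G90 ; absolute positioning
G28 ; home
; layer 1
G0 Z2.0
G0 X0.0 Y0.0
G1 X23.0 Y0.0
G1 X23.0 Y6.0
G1 X4.0 Y6.0
G1 X4.0 Y25.0
G1 X0.0 Y25.0
G1 X0.0 Y0.0
; layer 2
G0 Z4.0
G0 X0.0 Y0.0
G1 X23.0 Y0.0
G1 X23.0 Y6.0
G1 X4.0 Y6.0
G1 X4.0 Y25.0
G1 X0.0 Y25.0
G1 X0.0 Y0.0
; layer 3
G0 Z6.0
G0 X0.0 Y0.0
G1 X23.0 Y0.0
G1 X23.0 Y6.0
G1 X4.0 Y6.0
G1 X4.0 Y25.0
G1 X0.0 Y25.0
G1 X0.0 Y0.0
; layer 4
G0 Z8.0
G0 X0.0 Y0.0
G1 X23.0 Y0.0
G1 X23.0 Y6.0
G1 X4.0 Y6.0
G1 X4.0 Y25.0
G1 X0.0 Y25.0
G1 X0.0 Y0.0
; layer 5
G0 Z10.0
G0 X0.0 Y0.0
G1 X23.0 Y0.0
G1 X23.0 Y6.0
G1 X4.0 Y6.0
G1 X4.0 Y25.0
G1 X0.0 Y25.0
G1 X0.0 Y0.0
; layer 6
G0 Z12.0
G0 X0.0 Y0.0
G1 X23.0 Y0.0
G1 X23.0 Y6.0
G1 X4.0 Y6.0
G1 X4.0 Y25.0
G1 X0.0 Y25.0
G1 X0.0 Y0.0
M2 ; end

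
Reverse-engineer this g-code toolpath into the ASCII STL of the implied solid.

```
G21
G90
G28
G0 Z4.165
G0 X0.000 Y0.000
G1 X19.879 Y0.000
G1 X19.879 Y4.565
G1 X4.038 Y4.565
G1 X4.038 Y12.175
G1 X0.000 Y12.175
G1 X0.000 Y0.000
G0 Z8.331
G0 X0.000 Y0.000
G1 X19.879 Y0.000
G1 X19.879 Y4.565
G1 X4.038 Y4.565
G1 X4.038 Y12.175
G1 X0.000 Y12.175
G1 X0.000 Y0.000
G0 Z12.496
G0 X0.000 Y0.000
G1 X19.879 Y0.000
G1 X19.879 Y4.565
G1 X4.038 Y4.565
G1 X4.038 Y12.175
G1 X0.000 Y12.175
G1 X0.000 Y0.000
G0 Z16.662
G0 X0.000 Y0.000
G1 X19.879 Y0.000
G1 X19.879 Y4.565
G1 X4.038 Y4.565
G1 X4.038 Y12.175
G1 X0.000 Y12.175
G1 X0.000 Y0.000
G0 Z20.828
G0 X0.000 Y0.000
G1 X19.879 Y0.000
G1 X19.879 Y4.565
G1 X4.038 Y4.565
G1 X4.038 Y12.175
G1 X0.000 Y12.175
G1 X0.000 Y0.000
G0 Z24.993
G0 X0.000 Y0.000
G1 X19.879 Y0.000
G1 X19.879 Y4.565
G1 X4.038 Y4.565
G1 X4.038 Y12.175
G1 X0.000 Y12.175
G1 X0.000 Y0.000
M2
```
solid part
  facet normal 0.0000 0.0000 -1.0000
    outer loop
      vertex 19.879 4.565 0.000
      vertex 19.879 0.000 0.000
      vertex 0.000 0.000 0.000
    endloop
  endfacet
  facet normal 0.0000 0.0000 -1.0000
    outer loop
      vertex 4.038 4.565 0.000
      vertex 19.879 4.565 0.000
      vertex 0.000 0.000 0.000
    endloop
  endfacet
  facet normal 0.0000 0.0000 -1.0000
    outer loop
      vertex 4.038 12.175 0.000
      vertex 4.038 4.565 0.000
      vertex 0.000 0.000 0.000
    endloop
  endfacet
  facet normal 0.0000 0.0000 -1.0000
    outer loop
      vertex 0.000 12.175 0.000
      vertex 4.038 12.175 0.000
      vertex 0.000 0.000 0.000
    endloop
  endfacet
  facet normal 0.0000 0.0000 1.0000
    outer loop
      vertex 0.000 0.000 24.993
      vertex 19.879 0.000 24.993
      vertex 19.879 4.565 24.993
    endloop
  endfacet
  facet normal 0.0000 0.0000 1.0000
    outer loop
      vertex 0.000 0.000 24.993
      vertex 19.879 4.565 24.993
      vertex 4.038 4.565 24.993
    endloop
  endfacet
  facet normal 0.0000 0.0000 1.0000
    outer loop
      vertex 0.000 0.000 24.993
      vertex 4.038 4.565 24.993
      vertex 4.038 12.175 24.993
    endloop
  endfacet
  facet normal 0.0000 0.0000 1.0000
    outer loop
      vertex 0.000 0.000 24.993
      vertex 4.038 12.175 24.993
      vertex 0.000 12.175 24.993
    endloop
  endfacet
  facet normal 0.0000 -1.0000 0.0000
    outer loop
      vertex 0.000 0.000 0.000
      vertex 19.879 0.000 0.000
      vertex 19.879 0.000 24.993
    endloop
  endfacet
  facet normal 0.0000 -1.0000 0.0000
    outer loop
      vertex 0.000 0.000 0.000
      vertex 19.879 0.000 24.993
      vertex 0.000 0.000 24.993
    endloop
  endfacet
  facet normal 1.0000 0.0000 0.0000
    outer loop
      vertex 19.879 0.000 0.000
      vertex 19.879 4.565 0.000
      vertex 19.879 4.565 24.993
    endloop
  endfacet
  facet normal 1.0000 0.0000 0.0000
    outer loop
      vertex 19.879 0.000 0.000
      vertex 19.879 4.565 24.993
      vertex 19.879 0.000 24.993
    endloop
  endfacet
  facet normal 0.0000 1.0000 0.0000
    outer loop
      vertex 19.879 4.565 0.000
      vertex 4.038 4.565 0.000
      vertex 4.038 4.565 24.993
    endloop
  endfacet
  facet normal 0.0000 1.0000 0.0000
    outer loop
      vertex 19.879 4.565 0.000
      vertex 4.038 4.565 24.993
      vertex 19.879 4.565 24.993
    endloop
  endfacet
  facet normal 1.0000 0.0000 0.0000
    outer loop
      vertex 4.038 4.565 0.000
      vertex 4.038 12.175 0.000
      vertex 4.038 12.175 24.993
    endloop
  endfacet
  facet normal 1.0000 0.0000 0.0000
    outer loop
      vertex 4.038 4.565 0.000
      vertex 4.038 12.175 24.993
      vertex 4.038 4.565 24.993
    endloop
  endfacet
  facet normal 0.0000 1.0000 0.0000
    outer loop
      vertex 4.038 12.175 0.000
      vertex 0.000 12.175 0.000
      vertex 0.000 12.175 24.993
    endloop
  endfacet
  facet normal 0.0000 1.0000 0.0000
    outer loop
      vertex 4.038 12.175 0.000
      vertex 0.000 12.175 24.993
      vertex 4.038 12.175 24.993
    endloop
  endfacet
  facet normal -1.0000 0.0000 0.0000
    outer loop
      vertex 0.000 12.175 0.000
      vertex 0.000 0.000 0.000
      vertex 0.000 0.000 24.993
    endloop
  endfacet
  facet normal -1.0000 0.0000 0.0000
    outer loop
      vertex 0.000 12.175 0.000
      vertex 0.000 0.000 24.993
      vertex 0.000 12.175 24.993
    endloop
  endfacet
endsolid part

The G0 Z moves step by Δz≈4.165 mm. Every layer's G1 loop is the same polygon, so the solid is a straight extrusion of it from z=0 to z≈25. Closing with flat bottom and top caps and triangulating gives 20 facets — an L-shaped prism: outer 19.9 × 12.2 mm, arm thicknesses ≈ 4.57 mm (horizontal) and 4.04 mm (vertical), extruded 25 mm in z.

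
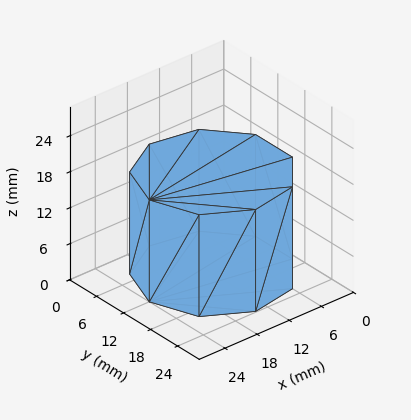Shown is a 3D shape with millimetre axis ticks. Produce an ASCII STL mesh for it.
Reading the render: the shape is a regular 9-sided prism (a cylinder approximated with 9 flat sides), circumscribed radius ≈ 12 mm, height ≈ 17 mm (dimensions read to the nearest mm from the axis ticks). For the STL, each face is triangulated and given an outward normal.

solid part
  facet normal 0.0000 0.0000 -1.0000
    outer loop
      vertex 14.084 23.818 0.000
      vertex 21.193 19.713 0.000
      vertex 24.000 12.000 0.000
    endloop
  endfacet
  facet normal 0.0000 0.0000 -1.0000
    outer loop
      vertex 6.000 22.392 0.000
      vertex 14.084 23.818 0.000
      vertex 24.000 12.000 0.000
    endloop
  endfacet
  facet normal 0.0000 0.0000 -1.0000
    outer loop
      vertex 0.724 16.104 0.000
      vertex 6.000 22.392 0.000
      vertex 24.000 12.000 0.000
    endloop
  endfacet
  facet normal 0.0000 0.0000 -1.0000
    outer loop
      vertex 0.724 7.896 0.000
      vertex 0.724 16.104 0.000
      vertex 24.000 12.000 0.000
    endloop
  endfacet
  facet normal 0.0000 0.0000 -1.0000
    outer loop
      vertex 6.000 1.608 0.000
      vertex 0.724 7.896 0.000
      vertex 24.000 12.000 0.000
    endloop
  endfacet
  facet normal 0.0000 0.0000 -1.0000
    outer loop
      vertex 14.084 0.182 0.000
      vertex 6.000 1.608 0.000
      vertex 24.000 12.000 0.000
    endloop
  endfacet
  facet normal 0.0000 0.0000 -1.0000
    outer loop
      vertex 21.193 4.287 0.000
      vertex 14.084 0.182 0.000
      vertex 24.000 12.000 0.000
    endloop
  endfacet
  facet normal 0.0000 0.0000 1.0000
    outer loop
      vertex 24.000 12.000 17.000
      vertex 21.193 19.713 17.000
      vertex 14.084 23.818 17.000
    endloop
  endfacet
  facet normal 0.0000 0.0000 1.0000
    outer loop
      vertex 24.000 12.000 17.000
      vertex 14.084 23.818 17.000
      vertex 6.000 22.392 17.000
    endloop
  endfacet
  facet normal 0.0000 0.0000 1.0000
    outer loop
      vertex 24.000 12.000 17.000
      vertex 6.000 22.392 17.000
      vertex 0.724 16.104 17.000
    endloop
  endfacet
  facet normal 0.0000 0.0000 1.0000
    outer loop
      vertex 24.000 12.000 17.000
      vertex 0.724 16.104 17.000
      vertex 0.724 7.896 17.000
    endloop
  endfacet
  facet normal 0.0000 0.0000 1.0000
    outer loop
      vertex 24.000 12.000 17.000
      vertex 0.724 7.896 17.000
      vertex 6.000 1.608 17.000
    endloop
  endfacet
  facet normal 0.0000 0.0000 1.0000
    outer loop
      vertex 24.000 12.000 17.000
      vertex 6.000 1.608 17.000
      vertex 14.084 0.182 17.000
    endloop
  endfacet
  facet normal 0.0000 0.0000 1.0000
    outer loop
      vertex 24.000 12.000 17.000
      vertex 14.084 0.182 17.000
      vertex 21.193 4.287 17.000
    endloop
  endfacet
  facet normal 0.9397 0.3420 0.0000
    outer loop
      vertex 24.000 12.000 0.000
      vertex 21.193 19.713 0.000
      vertex 21.193 19.713 17.000
    endloop
  endfacet
  facet normal 0.9397 0.3420 0.0000
    outer loop
      vertex 24.000 12.000 0.000
      vertex 21.193 19.713 17.000
      vertex 24.000 12.000 17.000
    endloop
  endfacet
  facet normal 0.5001 0.8660 0.0000
    outer loop
      vertex 21.193 19.713 0.000
      vertex 14.084 23.818 0.000
      vertex 14.084 23.818 17.000
    endloop
  endfacet
  facet normal 0.5001 0.8660 0.0000
    outer loop
      vertex 21.193 19.713 0.000
      vertex 14.084 23.818 17.000
      vertex 21.193 19.713 17.000
    endloop
  endfacet
  facet normal -0.1737 0.9848 0.0000
    outer loop
      vertex 14.084 23.818 0.000
      vertex 6.000 22.392 0.000
      vertex 6.000 22.392 17.000
    endloop
  endfacet
  facet normal -0.1737 0.9848 0.0000
    outer loop
      vertex 14.084 23.818 0.000
      vertex 6.000 22.392 17.000
      vertex 14.084 23.818 17.000
    endloop
  endfacet
  facet normal -0.7661 0.6428 0.0000
    outer loop
      vertex 6.000 22.392 0.000
      vertex 0.724 16.104 0.000
      vertex 0.724 16.104 17.000
    endloop
  endfacet
  facet normal -0.7661 0.6428 0.0000
    outer loop
      vertex 6.000 22.392 0.000
      vertex 0.724 16.104 17.000
      vertex 6.000 22.392 17.000
    endloop
  endfacet
  facet normal -1.0000 0.0000 0.0000
    outer loop
      vertex 0.724 16.104 0.000
      vertex 0.724 7.896 0.000
      vertex 0.724 7.896 17.000
    endloop
  endfacet
  facet normal -1.0000 0.0000 0.0000
    outer loop
      vertex 0.724 16.104 0.000
      vertex 0.724 7.896 17.000
      vertex 0.724 16.104 17.000
    endloop
  endfacet
  facet normal -0.7661 -0.6428 0.0000
    outer loop
      vertex 0.724 7.896 0.000
      vertex 6.000 1.608 0.000
      vertex 6.000 1.608 17.000
    endloop
  endfacet
  facet normal -0.7661 -0.6428 0.0000
    outer loop
      vertex 0.724 7.896 0.000
      vertex 6.000 1.608 17.000
      vertex 0.724 7.896 17.000
    endloop
  endfacet
  facet normal -0.1737 -0.9848 0.0000
    outer loop
      vertex 6.000 1.608 0.000
      vertex 14.084 0.182 0.000
      vertex 14.084 0.182 17.000
    endloop
  endfacet
  facet normal -0.1737 -0.9848 0.0000
    outer loop
      vertex 6.000 1.608 0.000
      vertex 14.084 0.182 17.000
      vertex 6.000 1.608 17.000
    endloop
  endfacet
  facet normal 0.5001 -0.8660 0.0000
    outer loop
      vertex 14.084 0.182 0.000
      vertex 21.193 4.287 0.000
      vertex 21.193 4.287 17.000
    endloop
  endfacet
  facet normal 0.5001 -0.8660 0.0000
    outer loop
      vertex 14.084 0.182 0.000
      vertex 21.193 4.287 17.000
      vertex 14.084 0.182 17.000
    endloop
  endfacet
  facet normal 0.9397 -0.3420 0.0000
    outer loop
      vertex 21.193 4.287 0.000
      vertex 24.000 12.000 0.000
      vertex 24.000 12.000 17.000
    endloop
  endfacet
  facet normal 0.9397 -0.3420 0.0000
    outer loop
      vertex 21.193 4.287 0.000
      vertex 24.000 12.000 17.000
      vertex 21.193 4.287 17.000
    endloop
  endfacet
endsolid part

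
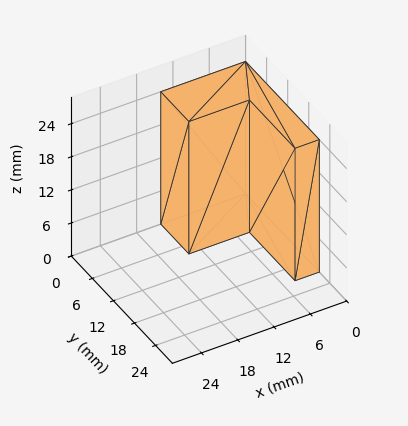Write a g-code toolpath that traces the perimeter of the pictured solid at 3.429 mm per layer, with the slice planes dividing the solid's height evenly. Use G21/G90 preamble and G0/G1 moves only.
Reading the render: the shape is an L-shaped prism: outer 14 × 21 mm, arm thicknesses ≈ 8 mm (horizontal) and 4 mm (vertical), extruded 24 mm in z (dimensions read to the nearest mm from the axis ticks). For the g-code, the solid's height is divided into equal slices at the stated Δz and each level perimeter traced with G1 moves after a G0 lift.

; perimeter-only toolpath
G21 ; units = mm
G90 ; absolute positioning
G28 ; home
; layer 1
G0 Z3.429
G0 X0.000 Y0.000
G1 X14.000 Y0.000
G1 X14.000 Y8.000
G1 X4.000 Y8.000
G1 X4.000 Y21.000
G1 X0.000 Y21.000
G1 X0.000 Y0.000
; layer 2
G0 Z6.857
G0 X0.000 Y0.000
G1 X14.000 Y0.000
G1 X14.000 Y8.000
G1 X4.000 Y8.000
G1 X4.000 Y21.000
G1 X0.000 Y21.000
G1 X0.000 Y0.000
; layer 3
G0 Z10.286
G0 X0.000 Y0.000
G1 X14.000 Y0.000
G1 X14.000 Y8.000
G1 X4.000 Y8.000
G1 X4.000 Y21.000
G1 X0.000 Y21.000
G1 X0.000 Y0.000
; layer 4
G0 Z13.714
G0 X0.000 Y0.000
G1 X14.000 Y0.000
G1 X14.000 Y8.000
G1 X4.000 Y8.000
G1 X4.000 Y21.000
G1 X0.000 Y21.000
G1 X0.000 Y0.000
; layer 5
G0 Z17.143
G0 X0.000 Y0.000
G1 X14.000 Y0.000
G1 X14.000 Y8.000
G1 X4.000 Y8.000
G1 X4.000 Y21.000
G1 X0.000 Y21.000
G1 X0.000 Y0.000
; layer 6
G0 Z20.571
G0 X0.000 Y0.000
G1 X14.000 Y0.000
G1 X14.000 Y8.000
G1 X4.000 Y8.000
G1 X4.000 Y21.000
G1 X0.000 Y21.000
G1 X0.000 Y0.000
; layer 7
G0 Z24.000
G0 X0.000 Y0.000
G1 X14.000 Y0.000
G1 X14.000 Y8.000
G1 X4.000 Y8.000
G1 X4.000 Y21.000
G1 X0.000 Y21.000
G1 X0.000 Y0.000
M2 ; end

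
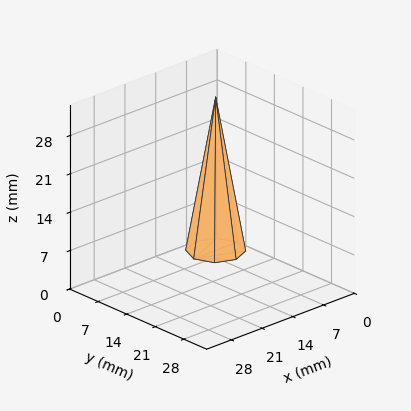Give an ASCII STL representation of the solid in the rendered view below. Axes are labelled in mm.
Reading the render: the shape is a regular 8-sided pyramid, base circumscribed radius ≈ 5 mm, apex at z ≈ 28 mm (dimensions read to the nearest mm from the axis ticks). For the STL, each face is triangulated and given an outward normal.

solid part
  facet normal 0.0000 0.0000 -1.0000
    outer loop
      vertex 5.00 10.00 0.00
      vertex 8.54 8.54 0.00
      vertex 10.00 5.00 0.00
    endloop
  endfacet
  facet normal 0.0000 0.0000 -1.0000
    outer loop
      vertex 1.46 8.54 0.00
      vertex 5.00 10.00 0.00
      vertex 10.00 5.00 0.00
    endloop
  endfacet
  facet normal 0.0000 0.0000 -1.0000
    outer loop
      vertex 0.00 5.00 0.00
      vertex 1.46 8.54 0.00
      vertex 10.00 5.00 0.00
    endloop
  endfacet
  facet normal 0.0000 0.0000 -1.0000
    outer loop
      vertex 1.46 1.46 0.00
      vertex 0.00 5.00 0.00
      vertex 10.00 5.00 0.00
    endloop
  endfacet
  facet normal 0.0000 0.0000 -1.0000
    outer loop
      vertex 5.00 0.00 0.00
      vertex 1.46 1.46 0.00
      vertex 10.00 5.00 0.00
    endloop
  endfacet
  facet normal 0.0000 0.0000 -1.0000
    outer loop
      vertex 8.54 1.46 0.00
      vertex 5.00 0.00 0.00
      vertex 10.00 5.00 0.00
    endloop
  endfacet
  facet normal 0.9121 0.3762 0.1629
    outer loop
      vertex 10.00 5.00 0.00
      vertex 8.54 8.54 0.00
      vertex 5.00 5.00 28.00
    endloop
  endfacet
  facet normal 0.3762 0.9121 0.1629
    outer loop
      vertex 8.54 8.54 0.00
      vertex 5.00 10.00 0.00
      vertex 5.00 5.00 28.00
    endloop
  endfacet
  facet normal -0.3762 0.9121 0.1629
    outer loop
      vertex 5.00 10.00 0.00
      vertex 1.46 8.54 0.00
      vertex 5.00 5.00 28.00
    endloop
  endfacet
  facet normal -0.9121 0.3762 0.1629
    outer loop
      vertex 1.46 8.54 0.00
      vertex 0.00 5.00 0.00
      vertex 5.00 5.00 28.00
    endloop
  endfacet
  facet normal -0.9121 -0.3762 0.1629
    outer loop
      vertex 0.00 5.00 0.00
      vertex 1.46 1.46 0.00
      vertex 5.00 5.00 28.00
    endloop
  endfacet
  facet normal -0.3762 -0.9121 0.1629
    outer loop
      vertex 1.46 1.46 0.00
      vertex 5.00 0.00 0.00
      vertex 5.00 5.00 28.00
    endloop
  endfacet
  facet normal 0.3762 -0.9121 0.1629
    outer loop
      vertex 5.00 0.00 0.00
      vertex 8.54 1.46 0.00
      vertex 5.00 5.00 28.00
    endloop
  endfacet
  facet normal 0.9121 -0.3762 0.1629
    outer loop
      vertex 8.54 1.46 0.00
      vertex 10.00 5.00 0.00
      vertex 5.00 5.00 28.00
    endloop
  endfacet
endsolid part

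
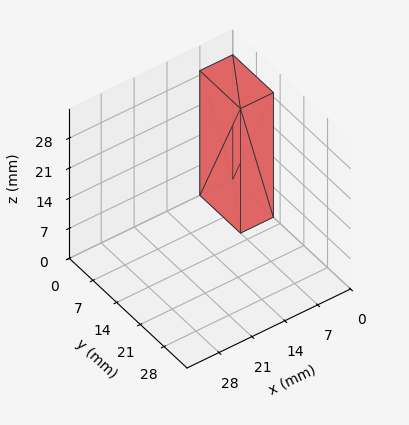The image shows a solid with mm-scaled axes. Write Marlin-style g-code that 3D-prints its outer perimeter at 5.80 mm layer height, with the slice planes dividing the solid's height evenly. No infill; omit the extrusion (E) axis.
Reading the render: the shape is a rectangular box, roughly 7 × 12 mm footprint and 29 mm tall (dimensions read to the nearest mm from the axis ticks). For the g-code, the solid's height is divided into equal slices at the stated Δz and each level perimeter traced with G1 moves after a G0 lift.

; perimeter-only toolpath
G21 ; units = mm
G90 ; absolute positioning
G28 ; home
; layer 1
G0 Z5.80
G0 X0.00 Y0.00
G1 X7.00 Y0.00
G1 X7.00 Y12.00
G1 X0.00 Y12.00
G1 X0.00 Y0.00
; layer 2
G0 Z11.60
G0 X0.00 Y0.00
G1 X7.00 Y0.00
G1 X7.00 Y12.00
G1 X0.00 Y12.00
G1 X0.00 Y0.00
; layer 3
G0 Z17.40
G0 X0.00 Y0.00
G1 X7.00 Y0.00
G1 X7.00 Y12.00
G1 X0.00 Y12.00
G1 X0.00 Y0.00
; layer 4
G0 Z23.20
G0 X0.00 Y0.00
G1 X7.00 Y0.00
G1 X7.00 Y12.00
G1 X0.00 Y12.00
G1 X0.00 Y0.00
; layer 5
G0 Z29.00
G0 X0.00 Y0.00
G1 X7.00 Y0.00
G1 X7.00 Y12.00
G1 X0.00 Y12.00
G1 X0.00 Y0.00
M2 ; end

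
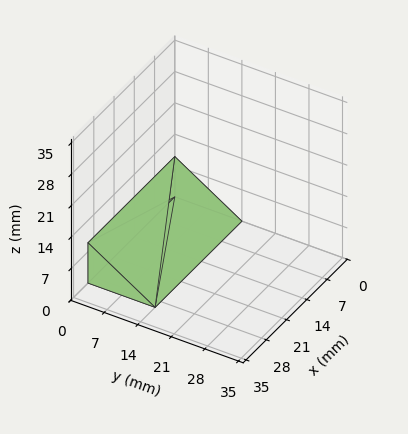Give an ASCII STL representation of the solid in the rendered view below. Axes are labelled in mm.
Reading the render: the shape is a wedge (ramp): 30 × 14 mm base, rising to 9 mm along the y=0 edge and sloping linearly to z=0 at y=14 (dimensions read to the nearest mm from the axis ticks). For the STL, each face is triangulated and given an outward normal.

solid part
  facet normal 0.0000 0.0000 -1.0000
    outer loop
      vertex 30.000 14.000 0.000
      vertex 30.000 0.000 0.000
      vertex 0.000 0.000 0.000
    endloop
  endfacet
  facet normal 0.0000 0.0000 -1.0000
    outer loop
      vertex 0.000 14.000 0.000
      vertex 30.000 14.000 0.000
      vertex 0.000 0.000 0.000
    endloop
  endfacet
  facet normal 0.0000 -1.0000 0.0000
    outer loop
      vertex 0.000 0.000 0.000
      vertex 30.000 0.000 0.000
      vertex 30.000 0.000 9.000
    endloop
  endfacet
  facet normal 0.0000 -1.0000 0.0000
    outer loop
      vertex 0.000 0.000 0.000
      vertex 30.000 0.000 9.000
      vertex 0.000 0.000 9.000
    endloop
  endfacet
  facet normal 0.0000 0.5408 0.8412
    outer loop
      vertex 0.000 0.000 9.000
      vertex 30.000 0.000 9.000
      vertex 30.000 14.000 0.000
    endloop
  endfacet
  facet normal 0.0000 0.5408 0.8412
    outer loop
      vertex 0.000 0.000 9.000
      vertex 30.000 14.000 0.000
      vertex 0.000 14.000 0.000
    endloop
  endfacet
  facet normal -1.0000 0.0000 0.0000
    outer loop
      vertex 0.000 0.000 9.000
      vertex 0.000 14.000 0.000
      vertex 0.000 0.000 0.000
    endloop
  endfacet
  facet normal 1.0000 0.0000 0.0000
    outer loop
      vertex 30.000 0.000 0.000
      vertex 30.000 14.000 0.000
      vertex 30.000 0.000 9.000
    endloop
  endfacet
endsolid part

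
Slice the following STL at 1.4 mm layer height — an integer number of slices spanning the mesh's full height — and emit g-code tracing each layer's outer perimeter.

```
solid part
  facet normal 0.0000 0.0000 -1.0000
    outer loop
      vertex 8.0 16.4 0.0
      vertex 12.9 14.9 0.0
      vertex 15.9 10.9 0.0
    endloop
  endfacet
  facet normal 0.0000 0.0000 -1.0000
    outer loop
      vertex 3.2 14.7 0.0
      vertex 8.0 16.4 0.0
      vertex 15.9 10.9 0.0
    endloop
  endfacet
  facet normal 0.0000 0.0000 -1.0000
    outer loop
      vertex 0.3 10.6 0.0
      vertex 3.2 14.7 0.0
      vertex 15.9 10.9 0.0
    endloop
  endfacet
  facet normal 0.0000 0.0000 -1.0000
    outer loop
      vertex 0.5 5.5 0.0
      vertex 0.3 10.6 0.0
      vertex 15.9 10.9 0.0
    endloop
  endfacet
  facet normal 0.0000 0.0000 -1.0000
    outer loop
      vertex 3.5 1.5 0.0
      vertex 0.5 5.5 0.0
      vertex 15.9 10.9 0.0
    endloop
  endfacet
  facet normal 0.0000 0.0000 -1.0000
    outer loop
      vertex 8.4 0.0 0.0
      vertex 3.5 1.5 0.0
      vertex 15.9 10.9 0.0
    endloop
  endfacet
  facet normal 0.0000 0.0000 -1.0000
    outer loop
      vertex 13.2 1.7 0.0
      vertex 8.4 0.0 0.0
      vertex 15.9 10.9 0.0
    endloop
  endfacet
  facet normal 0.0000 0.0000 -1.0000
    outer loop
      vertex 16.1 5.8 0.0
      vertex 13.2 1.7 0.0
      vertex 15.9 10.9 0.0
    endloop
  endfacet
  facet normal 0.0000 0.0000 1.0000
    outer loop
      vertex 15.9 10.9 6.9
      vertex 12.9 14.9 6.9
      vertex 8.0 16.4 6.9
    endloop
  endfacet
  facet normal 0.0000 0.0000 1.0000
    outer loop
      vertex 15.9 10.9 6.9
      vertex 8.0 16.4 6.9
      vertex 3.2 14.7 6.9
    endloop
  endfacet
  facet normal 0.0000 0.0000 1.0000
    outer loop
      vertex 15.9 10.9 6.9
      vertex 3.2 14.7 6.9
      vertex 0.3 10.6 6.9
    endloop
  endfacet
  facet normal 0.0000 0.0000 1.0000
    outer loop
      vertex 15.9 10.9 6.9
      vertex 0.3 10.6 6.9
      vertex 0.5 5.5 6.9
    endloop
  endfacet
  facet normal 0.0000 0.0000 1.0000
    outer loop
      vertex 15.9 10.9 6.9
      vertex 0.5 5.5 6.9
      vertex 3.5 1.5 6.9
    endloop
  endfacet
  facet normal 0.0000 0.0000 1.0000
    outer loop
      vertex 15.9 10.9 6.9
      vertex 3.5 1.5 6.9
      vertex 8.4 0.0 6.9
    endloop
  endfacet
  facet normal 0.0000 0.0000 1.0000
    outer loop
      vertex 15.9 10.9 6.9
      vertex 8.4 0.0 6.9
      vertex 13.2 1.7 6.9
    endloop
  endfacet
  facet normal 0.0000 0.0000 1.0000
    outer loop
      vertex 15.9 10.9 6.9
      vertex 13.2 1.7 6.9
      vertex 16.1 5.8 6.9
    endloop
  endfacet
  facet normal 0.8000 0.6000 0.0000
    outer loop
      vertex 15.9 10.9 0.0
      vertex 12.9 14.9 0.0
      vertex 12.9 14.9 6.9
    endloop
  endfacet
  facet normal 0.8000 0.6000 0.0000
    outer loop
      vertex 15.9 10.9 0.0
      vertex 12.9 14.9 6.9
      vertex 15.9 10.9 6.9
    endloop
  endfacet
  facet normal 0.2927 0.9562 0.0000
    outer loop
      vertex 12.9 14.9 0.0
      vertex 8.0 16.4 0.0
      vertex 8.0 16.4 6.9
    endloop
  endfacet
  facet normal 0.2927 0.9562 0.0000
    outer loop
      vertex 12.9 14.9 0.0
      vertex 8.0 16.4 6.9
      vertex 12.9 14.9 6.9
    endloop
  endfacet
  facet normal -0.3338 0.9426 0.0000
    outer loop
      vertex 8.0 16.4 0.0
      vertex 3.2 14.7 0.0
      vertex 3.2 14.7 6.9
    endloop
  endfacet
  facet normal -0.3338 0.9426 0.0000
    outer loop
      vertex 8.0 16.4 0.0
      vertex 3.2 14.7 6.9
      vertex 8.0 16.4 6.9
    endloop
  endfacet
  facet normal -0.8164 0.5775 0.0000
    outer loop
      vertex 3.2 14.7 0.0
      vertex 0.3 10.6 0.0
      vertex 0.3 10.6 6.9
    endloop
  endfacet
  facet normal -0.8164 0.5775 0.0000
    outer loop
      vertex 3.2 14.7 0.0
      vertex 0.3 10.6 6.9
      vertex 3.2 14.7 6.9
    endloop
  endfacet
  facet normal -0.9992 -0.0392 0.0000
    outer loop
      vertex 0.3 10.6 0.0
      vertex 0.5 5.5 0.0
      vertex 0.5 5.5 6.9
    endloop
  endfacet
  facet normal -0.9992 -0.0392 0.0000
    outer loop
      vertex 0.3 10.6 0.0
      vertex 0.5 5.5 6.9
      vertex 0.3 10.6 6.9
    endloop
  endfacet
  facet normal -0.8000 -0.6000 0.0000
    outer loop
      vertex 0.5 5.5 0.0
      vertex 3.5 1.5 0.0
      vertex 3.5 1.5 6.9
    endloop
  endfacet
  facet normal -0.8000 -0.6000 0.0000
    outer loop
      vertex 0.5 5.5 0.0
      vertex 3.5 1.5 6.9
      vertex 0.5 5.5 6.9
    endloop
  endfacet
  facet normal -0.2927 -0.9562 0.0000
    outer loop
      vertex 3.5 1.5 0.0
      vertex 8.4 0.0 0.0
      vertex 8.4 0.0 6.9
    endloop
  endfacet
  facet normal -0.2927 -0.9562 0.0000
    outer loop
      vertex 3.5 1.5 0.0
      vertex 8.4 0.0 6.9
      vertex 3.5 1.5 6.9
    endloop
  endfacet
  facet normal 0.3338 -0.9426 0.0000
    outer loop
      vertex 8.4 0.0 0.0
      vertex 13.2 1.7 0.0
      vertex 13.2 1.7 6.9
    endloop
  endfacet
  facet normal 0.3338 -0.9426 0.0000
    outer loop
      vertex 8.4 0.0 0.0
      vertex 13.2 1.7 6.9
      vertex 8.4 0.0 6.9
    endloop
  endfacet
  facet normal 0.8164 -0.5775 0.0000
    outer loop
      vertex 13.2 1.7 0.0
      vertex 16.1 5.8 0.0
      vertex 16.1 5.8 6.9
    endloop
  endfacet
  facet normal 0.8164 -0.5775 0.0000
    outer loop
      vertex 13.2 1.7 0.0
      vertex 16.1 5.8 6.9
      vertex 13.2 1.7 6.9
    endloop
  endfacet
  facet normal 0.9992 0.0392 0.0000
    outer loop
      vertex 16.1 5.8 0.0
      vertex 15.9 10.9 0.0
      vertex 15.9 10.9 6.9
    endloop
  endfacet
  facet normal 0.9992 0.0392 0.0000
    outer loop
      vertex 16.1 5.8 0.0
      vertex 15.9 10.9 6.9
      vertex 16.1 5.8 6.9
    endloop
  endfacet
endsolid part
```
; perimeter-only toolpath
G21 ; units = mm
G90 ; absolute positioning
G28 ; home
; layer 1
G0 Z1.4
G0 X15.9 Y10.9
G1 X12.9 Y14.9
G1 X8.0 Y16.4
G1 X3.2 Y14.7
G1 X0.3 Y10.6
G1 X0.5 Y5.5
G1 X3.5 Y1.5
G1 X8.4 Y0.0
G1 X13.2 Y1.7
G1 X16.1 Y5.8
G1 X15.9 Y10.9
; layer 2
G0 Z2.8
G0 X15.9 Y10.9
G1 X12.9 Y14.9
G1 X8.0 Y16.4
G1 X3.2 Y14.7
G1 X0.3 Y10.6
G1 X0.5 Y5.5
G1 X3.5 Y1.5
G1 X8.4 Y0.0
G1 X13.2 Y1.7
G1 X16.1 Y5.8
G1 X15.9 Y10.9
; layer 3
G0 Z4.1
G0 X15.9 Y10.9
G1 X12.9 Y14.9
G1 X8.0 Y16.4
G1 X3.2 Y14.7
G1 X0.3 Y10.6
G1 X0.5 Y5.5
G1 X3.5 Y1.5
G1 X8.4 Y0.0
G1 X13.2 Y1.7
G1 X16.1 Y5.8
G1 X15.9 Y10.9
; layer 4
G0 Z5.5
G0 X15.9 Y10.9
G1 X12.9 Y14.9
G1 X8.0 Y16.4
G1 X3.2 Y14.7
G1 X0.3 Y10.6
G1 X0.5 Y5.5
G1 X3.5 Y1.5
G1 X8.4 Y0.0
G1 X13.2 Y1.7
G1 X16.1 Y5.8
G1 X15.9 Y10.9
; layer 5
G0 Z6.9
G0 X15.9 Y10.9
G1 X12.9 Y14.9
G1 X8.0 Y16.4
G1 X3.2 Y14.7
G1 X0.3 Y10.6
G1 X0.5 Y5.5
G1 X3.5 Y1.5
G1 X8.4 Y0.0
G1 X13.2 Y1.7
G1 X16.1 Y5.8
G1 X15.9 Y10.9
M2 ; end

The solid is a regular 10-sided prism (a cylinder approximated with 10 flat sides), circumscribed radius ≈ 8.2 mm, height ≈ 6.9 mm. Slicing at Δz = 1.4 mm — 5 equal slices spanning the solid's height, so layer i sits at z = i·h/5 — gives 5 non-empty perimeters. Each is a 10-segment closed polygon; G0 lifts to the layer z and rapids to the start vertex, then G1 traces the edges.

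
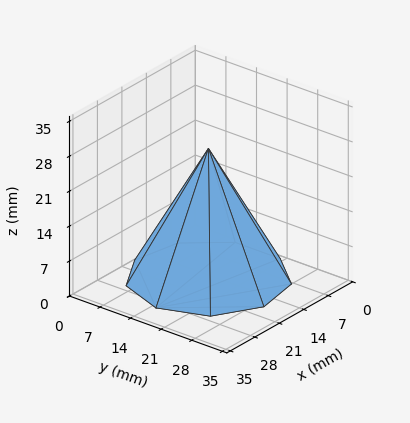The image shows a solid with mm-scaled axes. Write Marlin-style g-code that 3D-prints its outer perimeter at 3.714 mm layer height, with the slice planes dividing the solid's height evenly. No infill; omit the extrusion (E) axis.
Reading the render: the shape is a regular 9-sided pyramid, base circumscribed radius ≈ 15 mm, apex at z ≈ 26 mm (dimensions read to the nearest mm from the axis ticks). For the g-code, the solid's height is divided into equal slices at the stated Δz and each level perimeter traced with G1 moves after a G0 lift.

; perimeter-only toolpath
G21 ; units = mm
G90 ; absolute positioning
G28 ; home
; layer 1
G0 Z3.714
G0 X27.857 Y15.000
G1 X24.849 Y23.265
G1 X17.233 Y27.662
G1 X8.571 Y26.134
G1 X2.919 Y19.397
G1 X2.919 Y10.603
G1 X8.571 Y3.866
G1 X17.233 Y2.338
G1 X24.849 Y6.735
G1 X27.857 Y15.000
; layer 2
G0 Z7.429
G0 X25.714 Y15.000
G1 X23.208 Y21.887
G1 X16.861 Y25.551
G1 X9.643 Y24.279
G1 X4.932 Y18.664
G1 X4.932 Y11.336
G1 X9.643 Y5.721
G1 X16.861 Y4.449
G1 X23.208 Y8.113
G1 X25.714 Y15.000
; layer 3
G0 Z11.143
G0 X23.571 Y15.000
G1 X21.566 Y20.510
G1 X16.489 Y23.441
G1 X10.714 Y22.423
G1 X6.946 Y17.931
G1 X6.946 Y12.069
G1 X10.714 Y7.577
G1 X16.489 Y6.559
G1 X21.566 Y9.490
G1 X23.571 Y15.000
; layer 4
G0 Z14.857
G0 X21.429 Y15.000
G1 X19.925 Y19.132
G1 X16.116 Y21.331
G1 X11.786 Y20.567
G1 X8.959 Y17.199
G1 X8.959 Y12.801
G1 X11.786 Y9.433
G1 X16.116 Y8.669
G1 X19.925 Y10.868
G1 X21.429 Y15.000
; layer 5
G0 Z18.571
G0 X19.286 Y15.000
G1 X18.283 Y17.755
G1 X15.744 Y19.221
G1 X12.857 Y18.711
G1 X10.973 Y16.466
G1 X10.973 Y13.534
G1 X12.857 Y11.289
G1 X15.744 Y10.779
G1 X18.283 Y12.245
G1 X19.286 Y15.000
; layer 6
G0 Z22.286
G0 X17.143 Y15.000
G1 X16.642 Y16.377
G1 X15.372 Y17.110
G1 X13.929 Y16.856
G1 X12.986 Y15.733
G1 X12.986 Y14.267
G1 X13.929 Y13.144
G1 X15.372 Y12.890
G1 X16.642 Y13.623
G1 X17.143 Y15.000
M2 ; end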